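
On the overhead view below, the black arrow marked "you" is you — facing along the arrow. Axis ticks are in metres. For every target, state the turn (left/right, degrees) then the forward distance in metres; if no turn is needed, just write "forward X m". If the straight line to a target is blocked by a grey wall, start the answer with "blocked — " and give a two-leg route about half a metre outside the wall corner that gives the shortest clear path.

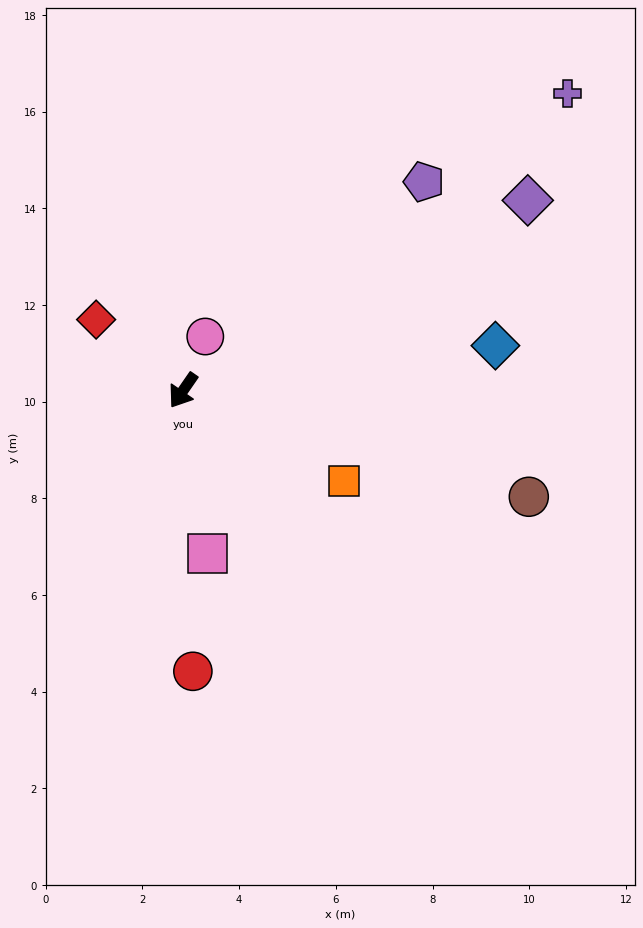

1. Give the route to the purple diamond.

turn left 154°, forward 8.1 m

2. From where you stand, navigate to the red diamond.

turn right 95°, forward 2.3 m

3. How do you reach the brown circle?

turn left 108°, forward 7.5 m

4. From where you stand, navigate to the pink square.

turn left 43°, forward 3.4 m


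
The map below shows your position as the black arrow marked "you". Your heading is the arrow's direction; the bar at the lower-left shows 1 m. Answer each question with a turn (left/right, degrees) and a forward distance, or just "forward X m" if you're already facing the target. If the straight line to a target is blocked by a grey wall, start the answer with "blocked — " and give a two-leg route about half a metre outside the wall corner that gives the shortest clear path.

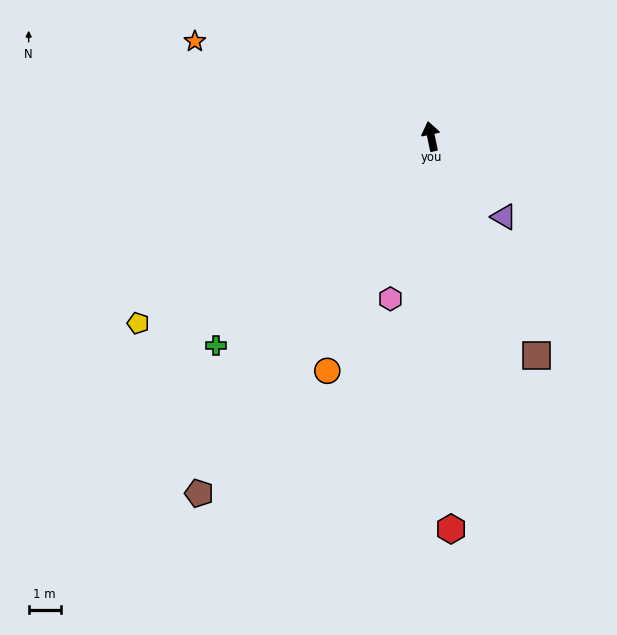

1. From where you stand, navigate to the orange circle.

turn left 144°, forward 8.0 m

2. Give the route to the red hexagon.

turn left 171°, forward 12.2 m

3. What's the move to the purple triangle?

turn right 150°, forward 3.4 m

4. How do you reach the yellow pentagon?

turn left 111°, forward 10.8 m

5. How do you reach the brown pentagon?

turn left 135°, forward 13.2 m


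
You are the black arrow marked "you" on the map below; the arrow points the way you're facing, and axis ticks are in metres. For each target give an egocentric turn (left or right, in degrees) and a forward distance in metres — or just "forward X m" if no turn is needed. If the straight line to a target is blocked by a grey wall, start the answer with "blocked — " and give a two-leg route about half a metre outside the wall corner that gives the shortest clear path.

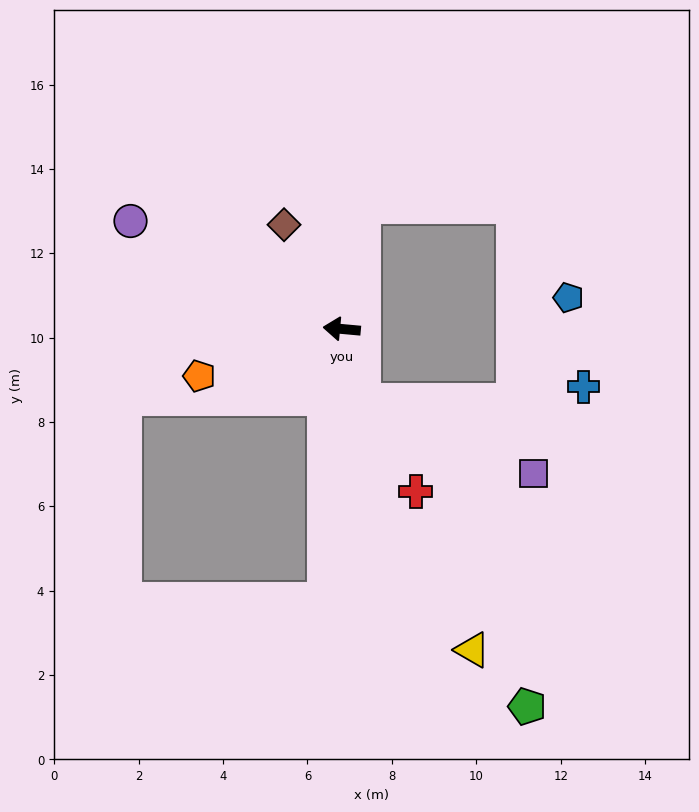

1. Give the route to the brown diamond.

turn right 56°, forward 2.8 m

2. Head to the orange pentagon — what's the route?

turn left 24°, forward 3.6 m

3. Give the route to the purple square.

blocked — turn left 111°, forward 1.8 m, then turn left 51°, forward 4.4 m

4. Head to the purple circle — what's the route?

turn right 22°, forward 5.6 m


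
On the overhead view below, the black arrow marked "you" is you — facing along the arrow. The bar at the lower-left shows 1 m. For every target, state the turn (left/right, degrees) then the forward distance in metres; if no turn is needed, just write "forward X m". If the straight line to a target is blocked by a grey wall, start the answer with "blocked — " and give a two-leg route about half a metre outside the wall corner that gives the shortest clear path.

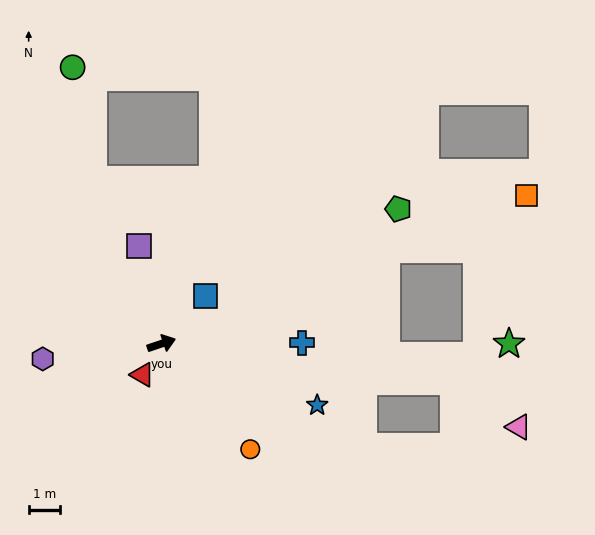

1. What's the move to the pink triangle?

blocked — turn right 26°, forward 9.3 m, then turn right 28°, forward 2.5 m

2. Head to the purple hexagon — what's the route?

turn left 169°, forward 3.8 m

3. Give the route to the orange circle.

turn right 68°, forward 4.4 m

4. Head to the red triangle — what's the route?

turn right 140°, forward 1.1 m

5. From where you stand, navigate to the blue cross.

turn right 18°, forward 4.4 m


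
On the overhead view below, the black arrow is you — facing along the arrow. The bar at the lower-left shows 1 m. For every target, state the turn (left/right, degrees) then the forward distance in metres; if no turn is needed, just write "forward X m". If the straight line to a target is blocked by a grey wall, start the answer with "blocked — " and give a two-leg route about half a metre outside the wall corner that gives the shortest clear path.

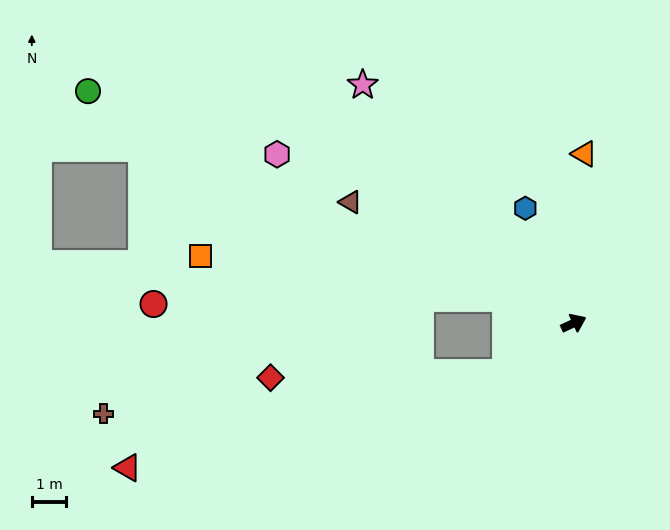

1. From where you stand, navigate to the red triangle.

blocked — turn right 168°, forward 2.4 m, then turn right 23°, forward 11.3 m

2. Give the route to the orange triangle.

turn left 62°, forward 4.9 m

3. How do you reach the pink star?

turn left 107°, forward 9.2 m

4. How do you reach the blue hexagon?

turn left 88°, forward 3.6 m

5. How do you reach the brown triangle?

turn left 127°, forward 7.4 m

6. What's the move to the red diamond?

blocked — turn right 168°, forward 2.4 m, then turn right 36°, forward 6.8 m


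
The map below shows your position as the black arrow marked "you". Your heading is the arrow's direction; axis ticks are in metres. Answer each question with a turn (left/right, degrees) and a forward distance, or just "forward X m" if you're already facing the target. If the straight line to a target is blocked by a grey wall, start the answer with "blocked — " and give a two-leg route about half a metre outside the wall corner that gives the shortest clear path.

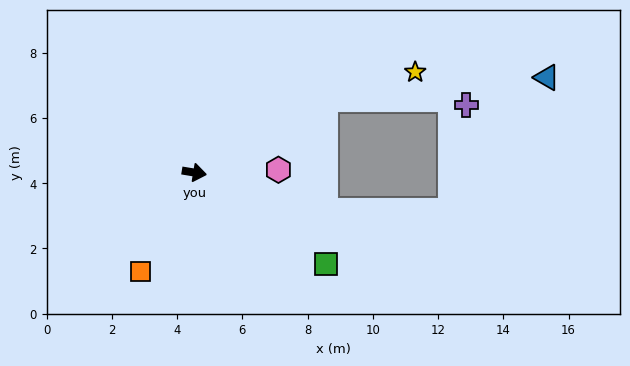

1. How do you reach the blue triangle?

blocked — turn left 39°, forward 4.6 m, then turn right 24°, forward 6.8 m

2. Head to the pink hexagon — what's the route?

turn left 11°, forward 2.6 m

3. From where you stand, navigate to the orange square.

turn right 109°, forward 3.5 m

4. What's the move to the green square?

turn right 25°, forward 4.9 m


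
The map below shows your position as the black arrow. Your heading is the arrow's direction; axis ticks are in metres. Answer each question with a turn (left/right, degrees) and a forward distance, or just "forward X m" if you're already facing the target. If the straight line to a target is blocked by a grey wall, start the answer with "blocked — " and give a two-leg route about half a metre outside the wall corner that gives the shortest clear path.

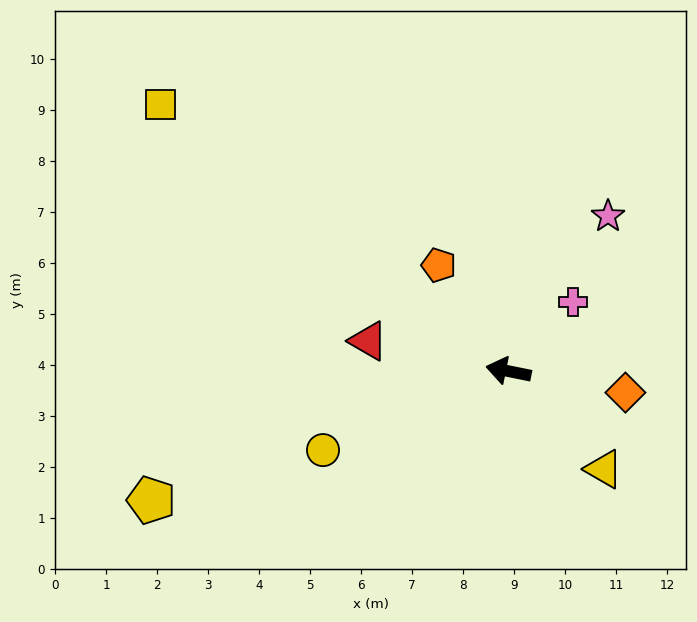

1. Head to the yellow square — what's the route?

turn right 26°, forward 8.6 m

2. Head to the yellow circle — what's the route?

turn left 34°, forward 4.0 m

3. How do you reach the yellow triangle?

turn left 146°, forward 2.7 m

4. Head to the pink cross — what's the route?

turn right 122°, forward 1.9 m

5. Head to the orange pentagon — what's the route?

turn right 45°, forward 2.5 m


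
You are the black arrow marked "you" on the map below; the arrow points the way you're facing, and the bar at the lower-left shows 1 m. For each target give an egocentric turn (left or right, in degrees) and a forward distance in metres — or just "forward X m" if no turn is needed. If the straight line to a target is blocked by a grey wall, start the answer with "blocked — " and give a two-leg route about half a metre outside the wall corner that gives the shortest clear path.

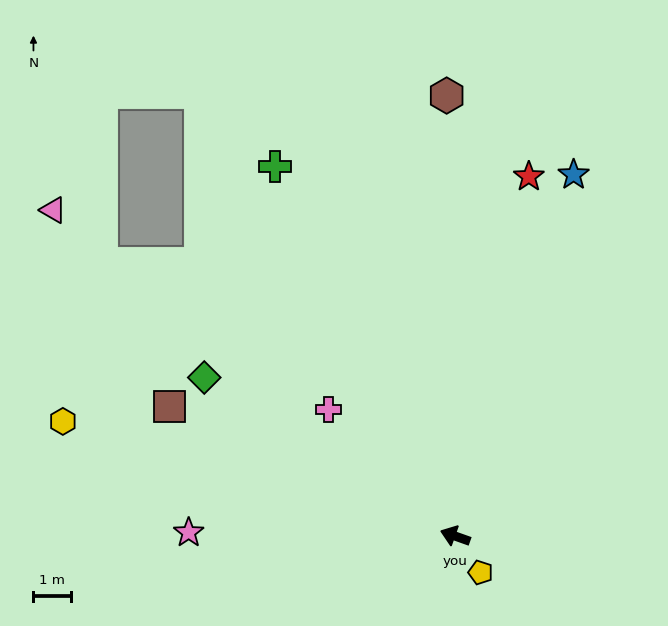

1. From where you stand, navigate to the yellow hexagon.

turn left 3°, forward 10.8 m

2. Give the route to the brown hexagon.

turn right 69°, forward 11.7 m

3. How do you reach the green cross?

turn right 44°, forward 10.9 m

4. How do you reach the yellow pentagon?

turn left 144°, forward 1.2 m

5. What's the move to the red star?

turn right 82°, forward 9.7 m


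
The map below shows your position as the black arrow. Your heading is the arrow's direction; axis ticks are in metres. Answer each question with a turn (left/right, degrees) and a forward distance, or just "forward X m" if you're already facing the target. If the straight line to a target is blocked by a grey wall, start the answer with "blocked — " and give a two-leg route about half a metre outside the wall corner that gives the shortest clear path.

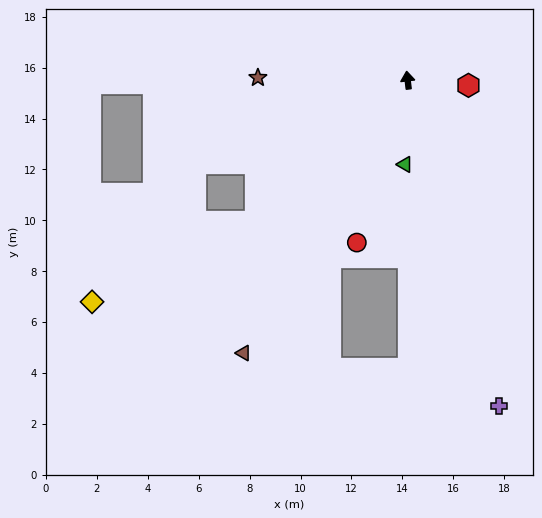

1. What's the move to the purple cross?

turn right 171°, forward 13.3 m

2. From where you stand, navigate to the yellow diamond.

blocked — turn left 126°, forward 8.1 m, then turn right 16°, forward 7.2 m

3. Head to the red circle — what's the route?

turn left 156°, forward 6.7 m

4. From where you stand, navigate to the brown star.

turn left 82°, forward 5.9 m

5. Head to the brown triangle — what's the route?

turn left 142°, forward 12.5 m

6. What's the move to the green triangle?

turn left 171°, forward 3.3 m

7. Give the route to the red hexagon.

turn right 102°, forward 2.4 m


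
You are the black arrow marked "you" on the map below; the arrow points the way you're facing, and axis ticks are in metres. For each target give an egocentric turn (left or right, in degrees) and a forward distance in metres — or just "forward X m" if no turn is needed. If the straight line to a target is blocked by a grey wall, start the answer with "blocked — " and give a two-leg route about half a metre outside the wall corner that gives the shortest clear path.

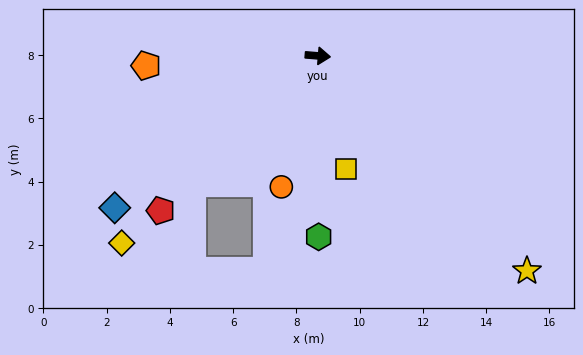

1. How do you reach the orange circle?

turn right 101°, forward 4.3 m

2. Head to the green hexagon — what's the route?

turn right 85°, forward 5.7 m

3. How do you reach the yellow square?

turn right 71°, forward 3.7 m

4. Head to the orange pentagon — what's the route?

turn right 172°, forward 5.4 m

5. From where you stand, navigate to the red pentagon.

turn right 131°, forward 7.0 m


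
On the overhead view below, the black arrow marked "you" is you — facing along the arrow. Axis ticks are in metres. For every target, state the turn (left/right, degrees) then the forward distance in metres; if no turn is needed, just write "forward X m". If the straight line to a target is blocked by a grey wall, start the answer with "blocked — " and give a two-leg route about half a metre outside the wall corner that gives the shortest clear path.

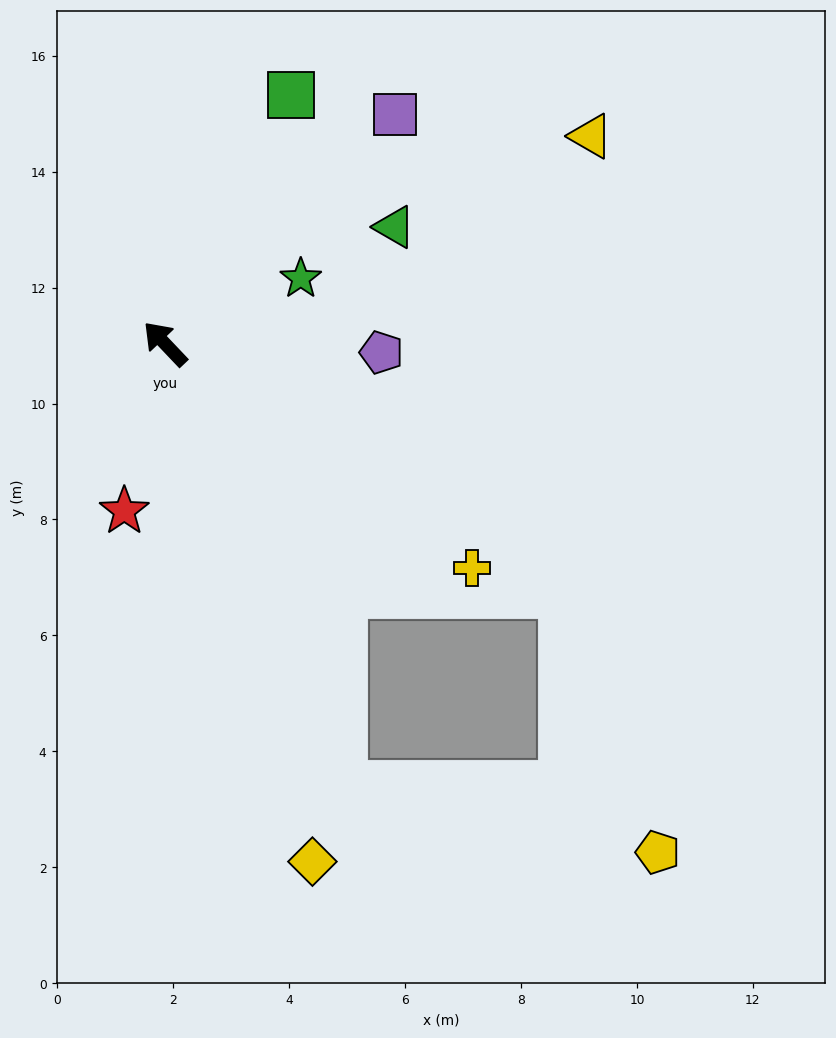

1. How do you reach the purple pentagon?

turn right 136°, forward 3.7 m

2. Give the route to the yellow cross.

turn right 170°, forward 6.6 m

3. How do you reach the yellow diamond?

turn left 152°, forward 9.3 m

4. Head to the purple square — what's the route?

turn right 89°, forward 5.6 m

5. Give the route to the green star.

turn right 108°, forward 2.6 m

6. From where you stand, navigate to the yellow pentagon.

blocked — turn left 158°, forward 8.2 m, then turn left 56°, forward 5.6 m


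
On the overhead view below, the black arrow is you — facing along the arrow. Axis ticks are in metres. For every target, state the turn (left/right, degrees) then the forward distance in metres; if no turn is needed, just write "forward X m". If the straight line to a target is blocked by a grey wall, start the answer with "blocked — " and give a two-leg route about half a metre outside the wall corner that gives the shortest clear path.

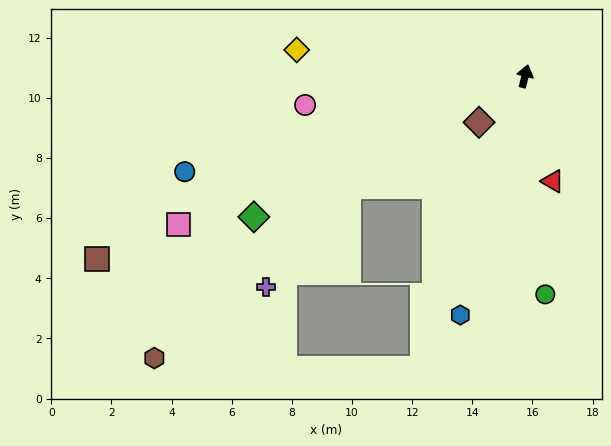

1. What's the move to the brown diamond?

turn left 149°, forward 2.2 m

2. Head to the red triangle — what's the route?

turn right 151°, forward 3.6 m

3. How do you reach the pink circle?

turn left 111°, forward 7.4 m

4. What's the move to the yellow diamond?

turn left 97°, forward 7.6 m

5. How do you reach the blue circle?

turn left 120°, forward 11.8 m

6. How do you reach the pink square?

turn left 127°, forward 12.5 m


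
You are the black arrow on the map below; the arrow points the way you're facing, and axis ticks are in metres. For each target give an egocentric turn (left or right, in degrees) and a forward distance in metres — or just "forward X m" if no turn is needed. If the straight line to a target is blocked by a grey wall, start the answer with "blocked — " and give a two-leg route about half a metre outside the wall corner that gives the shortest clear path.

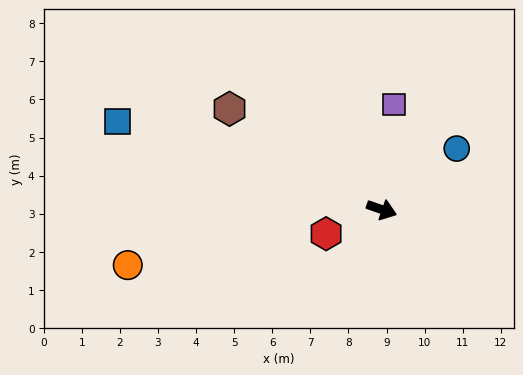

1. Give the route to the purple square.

turn left 102°, forward 2.8 m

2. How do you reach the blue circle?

turn left 58°, forward 2.5 m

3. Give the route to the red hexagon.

turn right 137°, forward 1.6 m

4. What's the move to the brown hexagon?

turn left 166°, forward 4.8 m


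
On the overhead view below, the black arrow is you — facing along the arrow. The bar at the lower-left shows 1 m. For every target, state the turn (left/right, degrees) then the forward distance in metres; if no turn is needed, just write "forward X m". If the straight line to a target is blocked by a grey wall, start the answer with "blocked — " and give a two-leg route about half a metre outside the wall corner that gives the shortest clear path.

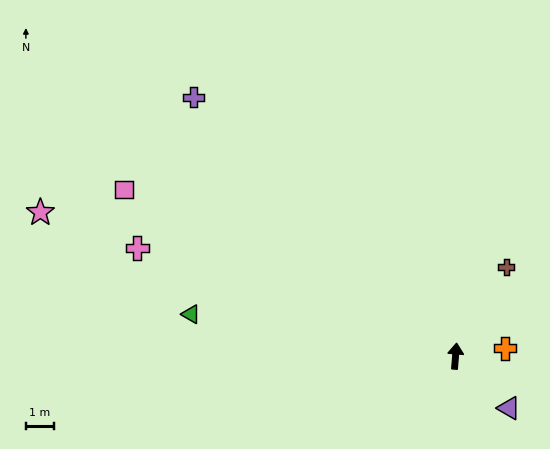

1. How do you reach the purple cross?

turn left 50°, forward 13.0 m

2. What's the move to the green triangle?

turn left 86°, forward 9.4 m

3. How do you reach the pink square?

turn left 68°, forward 13.1 m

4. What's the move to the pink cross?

turn left 76°, forward 11.8 m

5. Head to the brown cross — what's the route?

turn right 25°, forward 3.6 m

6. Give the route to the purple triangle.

turn right 130°, forward 2.6 m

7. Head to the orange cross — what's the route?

turn right 76°, forward 1.8 m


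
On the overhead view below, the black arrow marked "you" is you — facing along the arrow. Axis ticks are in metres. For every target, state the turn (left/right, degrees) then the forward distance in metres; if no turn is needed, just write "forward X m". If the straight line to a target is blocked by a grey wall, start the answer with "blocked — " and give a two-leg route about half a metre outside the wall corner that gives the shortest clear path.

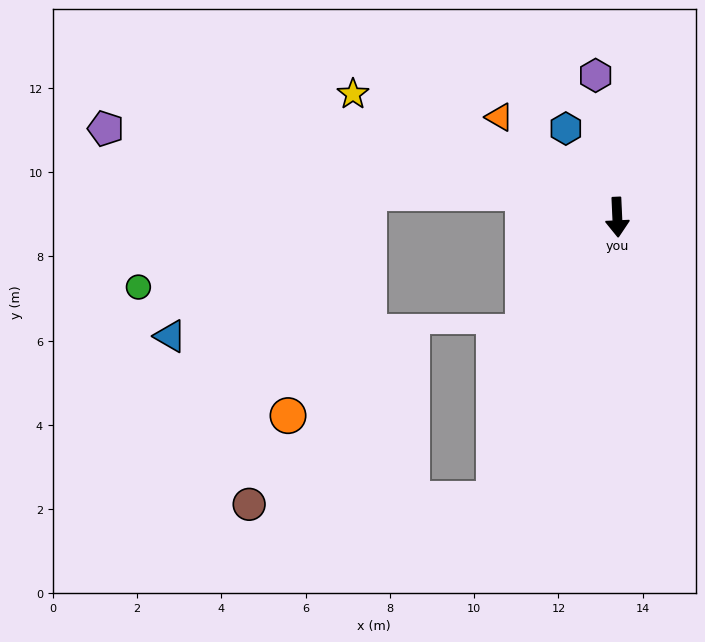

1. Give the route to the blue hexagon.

turn right 152°, forward 2.4 m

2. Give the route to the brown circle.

blocked — turn right 26°, forward 7.3 m, then turn right 65°, forward 5.8 m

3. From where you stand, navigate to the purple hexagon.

turn right 174°, forward 3.4 m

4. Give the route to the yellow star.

turn right 118°, forward 6.9 m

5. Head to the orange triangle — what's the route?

turn right 133°, forward 3.7 m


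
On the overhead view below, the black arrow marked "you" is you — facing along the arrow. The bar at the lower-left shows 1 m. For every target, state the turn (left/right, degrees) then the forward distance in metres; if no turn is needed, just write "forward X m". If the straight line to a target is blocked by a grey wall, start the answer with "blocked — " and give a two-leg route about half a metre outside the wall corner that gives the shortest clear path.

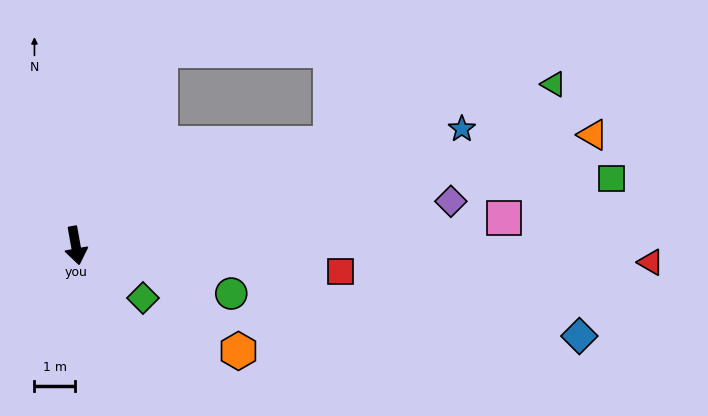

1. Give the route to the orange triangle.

turn left 92°, forward 13.0 m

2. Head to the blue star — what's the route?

turn left 97°, forward 9.9 m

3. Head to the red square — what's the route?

turn left 74°, forward 6.5 m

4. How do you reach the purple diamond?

turn left 87°, forward 9.3 m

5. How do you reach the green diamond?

turn left 42°, forward 2.1 m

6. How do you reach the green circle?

turn left 63°, forward 4.0 m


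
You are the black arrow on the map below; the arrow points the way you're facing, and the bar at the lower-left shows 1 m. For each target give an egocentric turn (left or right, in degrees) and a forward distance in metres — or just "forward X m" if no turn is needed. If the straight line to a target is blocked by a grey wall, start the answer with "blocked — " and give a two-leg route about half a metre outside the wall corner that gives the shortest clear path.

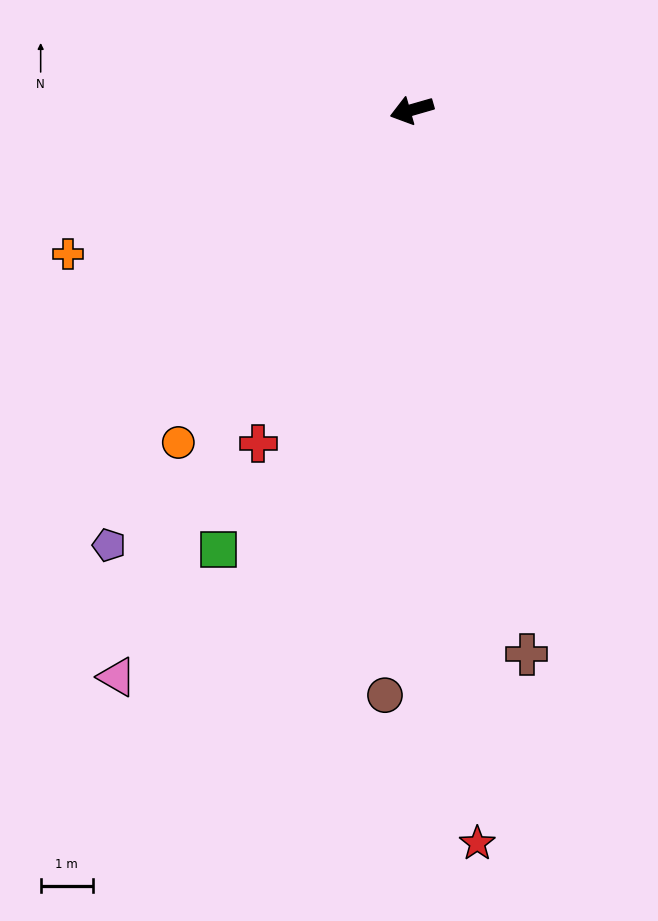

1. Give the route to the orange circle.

turn left 39°, forward 7.8 m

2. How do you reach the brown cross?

turn left 86°, forward 10.7 m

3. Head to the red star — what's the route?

turn left 79°, forward 14.1 m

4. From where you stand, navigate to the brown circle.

turn left 71°, forward 11.2 m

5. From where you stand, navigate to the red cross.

turn left 49°, forward 7.0 m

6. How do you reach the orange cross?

turn left 7°, forward 7.1 m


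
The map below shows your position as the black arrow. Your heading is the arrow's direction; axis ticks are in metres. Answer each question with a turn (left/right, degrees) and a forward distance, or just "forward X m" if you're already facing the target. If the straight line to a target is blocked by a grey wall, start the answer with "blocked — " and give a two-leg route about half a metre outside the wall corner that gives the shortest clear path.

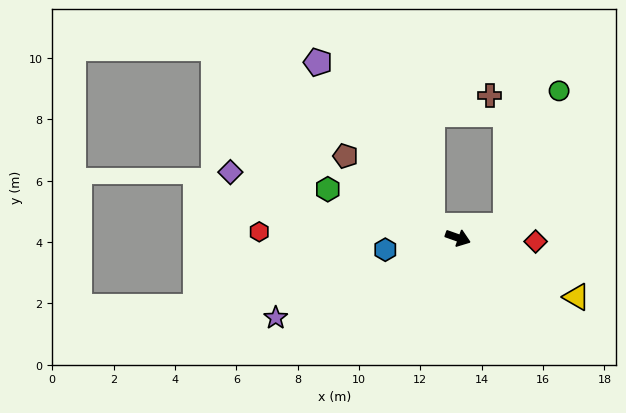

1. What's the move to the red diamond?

turn left 17°, forward 2.5 m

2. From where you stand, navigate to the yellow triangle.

turn right 7°, forward 4.3 m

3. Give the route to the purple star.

turn right 137°, forward 6.5 m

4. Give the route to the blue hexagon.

turn right 151°, forward 2.4 m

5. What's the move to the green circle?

blocked — turn left 34°, forward 1.6 m, then turn left 54°, forward 4.7 m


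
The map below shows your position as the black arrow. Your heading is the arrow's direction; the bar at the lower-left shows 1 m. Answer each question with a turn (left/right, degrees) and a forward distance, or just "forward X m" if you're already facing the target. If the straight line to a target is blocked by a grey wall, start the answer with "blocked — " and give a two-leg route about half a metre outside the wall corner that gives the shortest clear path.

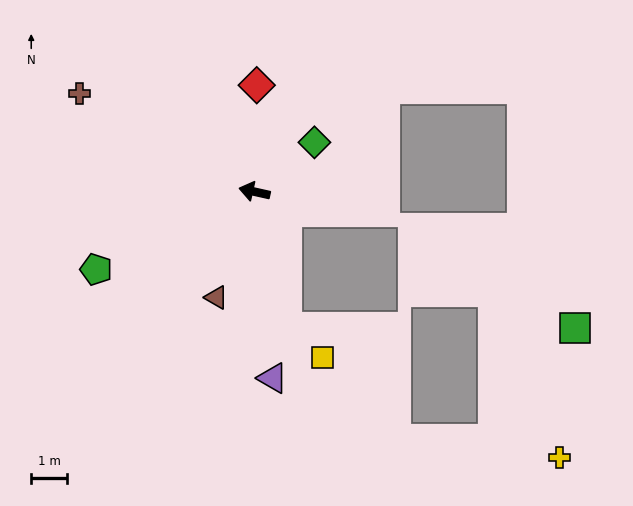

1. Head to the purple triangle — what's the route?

turn left 108°, forward 5.2 m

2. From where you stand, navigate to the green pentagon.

turn left 39°, forward 4.9 m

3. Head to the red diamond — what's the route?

turn right 79°, forward 2.9 m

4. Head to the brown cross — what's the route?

turn right 17°, forward 5.5 m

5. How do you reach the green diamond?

turn right 128°, forward 2.1 m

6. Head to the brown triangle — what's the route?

turn left 83°, forward 3.1 m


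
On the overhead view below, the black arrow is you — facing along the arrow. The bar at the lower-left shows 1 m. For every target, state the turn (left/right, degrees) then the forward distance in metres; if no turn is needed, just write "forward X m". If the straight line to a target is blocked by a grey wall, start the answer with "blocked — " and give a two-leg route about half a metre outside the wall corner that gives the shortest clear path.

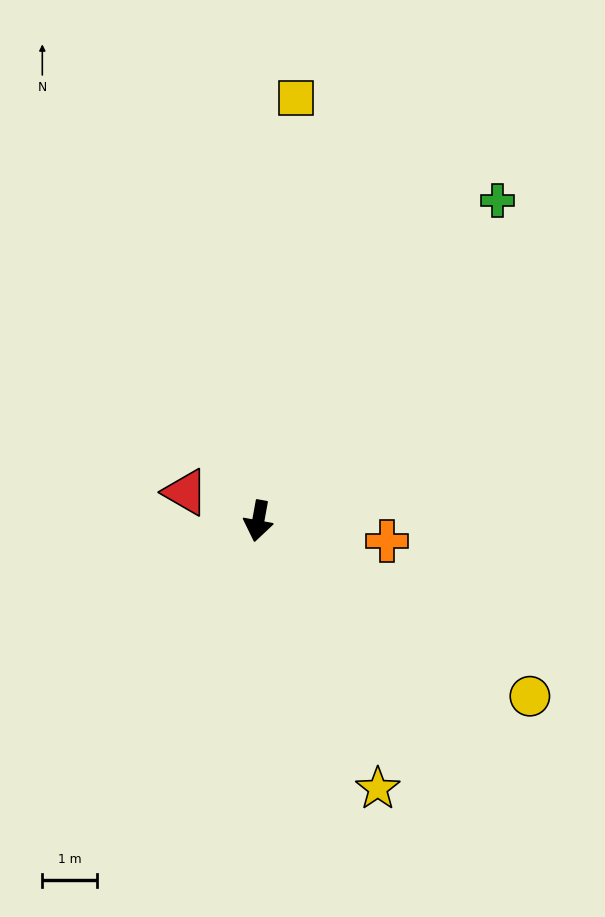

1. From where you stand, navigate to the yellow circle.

turn left 68°, forward 6.0 m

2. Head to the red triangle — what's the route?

turn right 101°, forward 1.4 m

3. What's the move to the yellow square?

turn right 175°, forward 7.8 m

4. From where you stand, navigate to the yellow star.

turn left 34°, forward 5.4 m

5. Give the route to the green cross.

turn left 154°, forward 7.4 m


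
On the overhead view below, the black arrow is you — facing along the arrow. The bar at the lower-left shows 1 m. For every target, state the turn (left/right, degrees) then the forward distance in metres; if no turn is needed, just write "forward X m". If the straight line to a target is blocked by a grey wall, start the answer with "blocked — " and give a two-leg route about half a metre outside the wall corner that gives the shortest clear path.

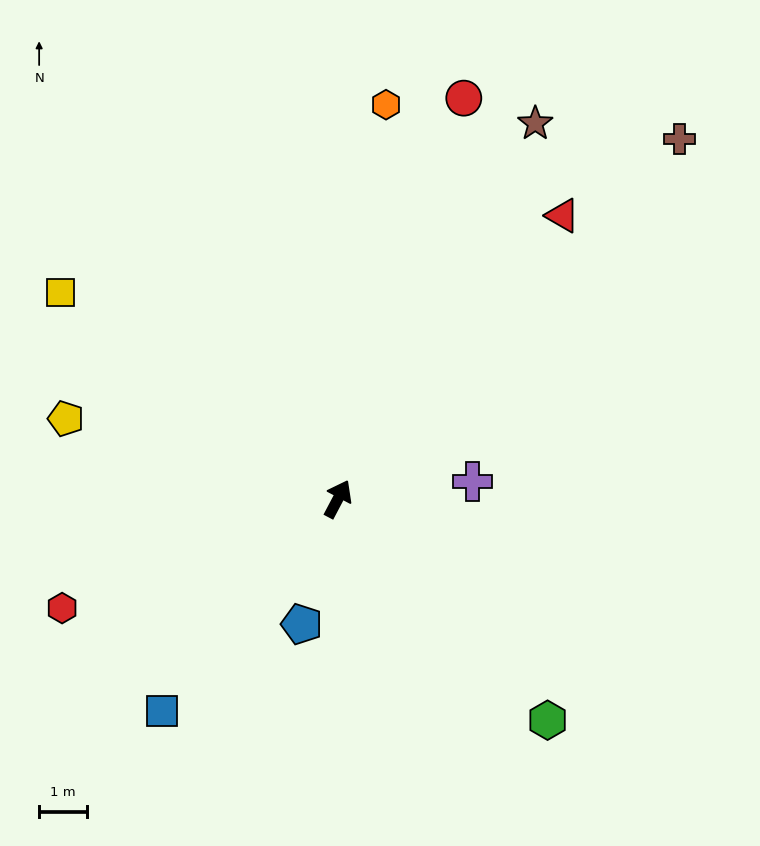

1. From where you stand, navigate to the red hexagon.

turn left 139°, forward 6.2 m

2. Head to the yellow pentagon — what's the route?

turn left 101°, forward 6.0 m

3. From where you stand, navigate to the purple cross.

turn right 55°, forward 2.9 m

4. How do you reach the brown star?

forward 8.9 m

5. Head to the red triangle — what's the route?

turn right 11°, forward 7.6 m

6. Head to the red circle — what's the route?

turn left 10°, forward 8.8 m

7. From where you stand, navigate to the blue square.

turn left 168°, forward 5.8 m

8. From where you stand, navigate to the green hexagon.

turn right 109°, forward 6.4 m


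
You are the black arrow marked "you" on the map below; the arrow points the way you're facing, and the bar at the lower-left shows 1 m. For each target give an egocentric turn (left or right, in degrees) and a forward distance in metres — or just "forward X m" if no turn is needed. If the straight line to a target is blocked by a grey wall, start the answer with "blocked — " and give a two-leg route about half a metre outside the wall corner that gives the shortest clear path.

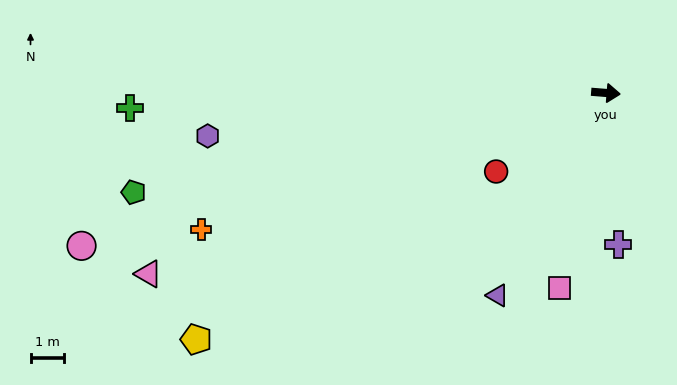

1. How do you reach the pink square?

turn right 99°, forward 6.0 m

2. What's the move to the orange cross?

turn right 157°, forward 12.7 m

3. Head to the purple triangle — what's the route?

turn right 114°, forward 6.8 m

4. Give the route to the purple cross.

turn right 81°, forward 4.5 m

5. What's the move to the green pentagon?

turn right 164°, forward 14.4 m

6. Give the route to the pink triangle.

turn right 154°, forward 14.6 m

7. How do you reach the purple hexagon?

turn right 169°, forward 11.9 m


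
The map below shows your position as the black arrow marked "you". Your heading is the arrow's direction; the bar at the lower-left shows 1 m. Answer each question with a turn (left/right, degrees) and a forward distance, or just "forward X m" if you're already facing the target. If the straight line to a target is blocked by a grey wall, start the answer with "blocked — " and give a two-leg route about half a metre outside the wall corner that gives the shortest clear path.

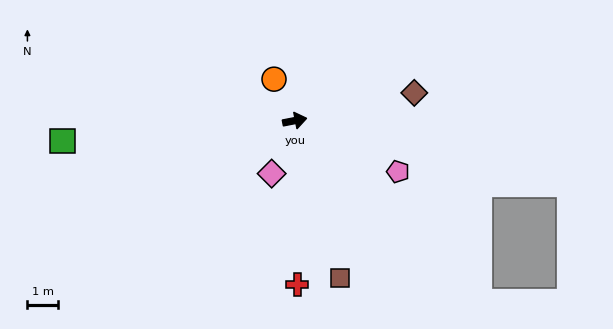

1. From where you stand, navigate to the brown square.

turn right 85°, forward 5.4 m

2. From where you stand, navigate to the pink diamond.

turn right 125°, forward 1.9 m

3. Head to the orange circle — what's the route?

turn left 105°, forward 1.5 m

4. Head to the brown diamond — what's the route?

turn left 2°, forward 4.0 m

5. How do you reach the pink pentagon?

turn right 37°, forward 3.8 m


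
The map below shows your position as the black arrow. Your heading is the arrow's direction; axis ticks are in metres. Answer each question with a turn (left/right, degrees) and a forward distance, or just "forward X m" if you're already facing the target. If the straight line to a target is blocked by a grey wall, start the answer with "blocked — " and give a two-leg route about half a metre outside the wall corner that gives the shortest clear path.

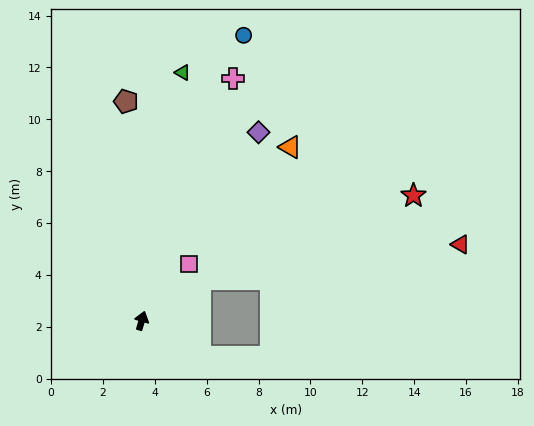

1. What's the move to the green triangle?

turn left 7°, forward 9.7 m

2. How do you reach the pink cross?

turn right 4°, forward 10.0 m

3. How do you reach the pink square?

turn right 23°, forward 2.9 m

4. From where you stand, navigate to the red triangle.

blocked — turn right 38°, forward 2.8 m, then turn right 28°, forward 10.1 m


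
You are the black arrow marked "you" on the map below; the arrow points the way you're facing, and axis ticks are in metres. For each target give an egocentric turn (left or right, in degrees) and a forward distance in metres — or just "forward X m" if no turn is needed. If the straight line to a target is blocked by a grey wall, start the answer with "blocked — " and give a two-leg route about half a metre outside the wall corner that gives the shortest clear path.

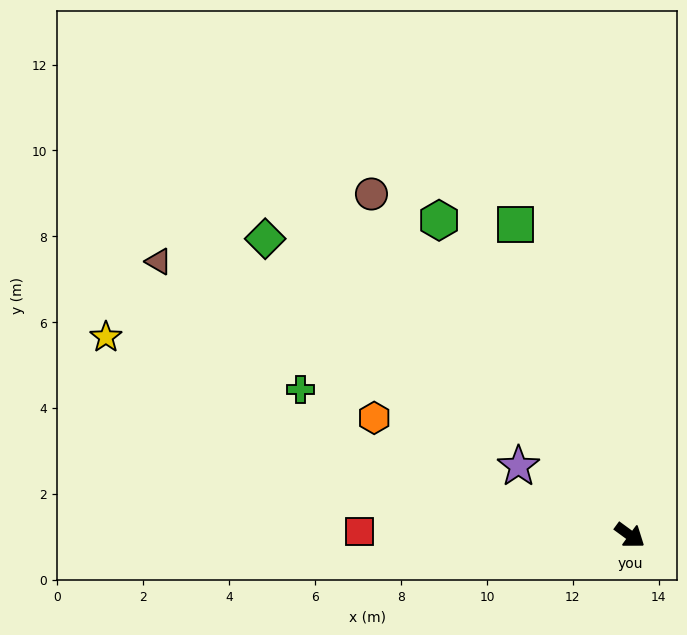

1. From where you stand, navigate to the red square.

turn right 145°, forward 6.3 m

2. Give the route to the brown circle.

turn left 163°, forward 10.0 m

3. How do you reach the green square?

turn left 146°, forward 7.7 m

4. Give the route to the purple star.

turn right 176°, forward 3.1 m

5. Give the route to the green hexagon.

turn left 157°, forward 8.6 m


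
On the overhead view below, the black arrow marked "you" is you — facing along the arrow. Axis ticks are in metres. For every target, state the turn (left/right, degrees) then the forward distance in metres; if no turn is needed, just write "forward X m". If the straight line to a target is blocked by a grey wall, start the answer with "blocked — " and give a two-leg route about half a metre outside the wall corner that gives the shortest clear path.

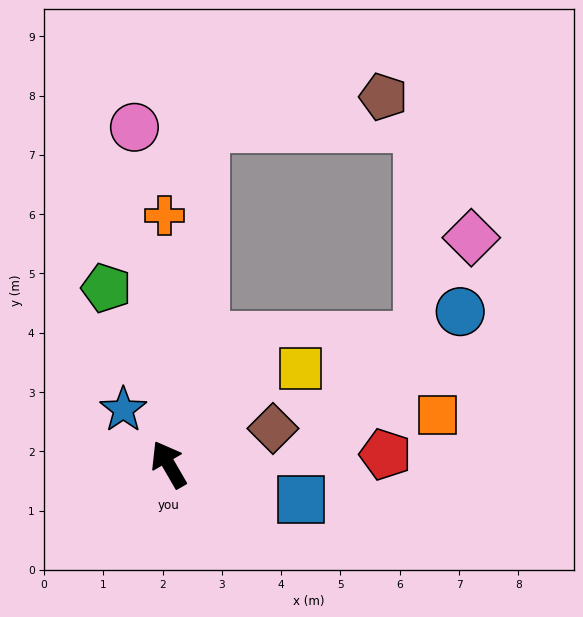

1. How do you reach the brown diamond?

turn right 101°, forward 1.9 m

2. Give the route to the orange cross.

turn right 29°, forward 4.2 m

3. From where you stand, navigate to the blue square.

turn right 135°, forward 2.3 m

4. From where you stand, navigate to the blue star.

turn left 10°, forward 1.2 m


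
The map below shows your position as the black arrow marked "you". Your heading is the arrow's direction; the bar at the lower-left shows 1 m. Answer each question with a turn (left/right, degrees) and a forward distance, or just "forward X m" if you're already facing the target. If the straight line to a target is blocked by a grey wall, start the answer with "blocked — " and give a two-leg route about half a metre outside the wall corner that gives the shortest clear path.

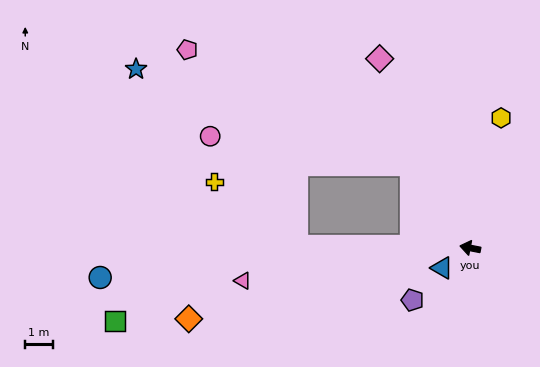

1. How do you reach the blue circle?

turn left 16°, forward 13.6 m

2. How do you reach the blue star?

blocked — turn right 44°, forward 3.7 m, then turn left 36°, forward 10.7 m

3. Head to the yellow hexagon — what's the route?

turn right 92°, forward 4.9 m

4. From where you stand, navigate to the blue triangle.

turn left 46°, forward 1.3 m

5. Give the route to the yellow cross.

blocked — turn left 11°, forward 6.4 m, then turn right 38°, forward 3.8 m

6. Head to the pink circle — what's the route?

blocked — turn right 44°, forward 3.7 m, then turn left 47°, forward 7.4 m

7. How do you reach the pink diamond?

turn right 53°, forward 7.7 m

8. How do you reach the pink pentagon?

blocked — turn right 44°, forward 3.7 m, then turn left 28°, forward 9.2 m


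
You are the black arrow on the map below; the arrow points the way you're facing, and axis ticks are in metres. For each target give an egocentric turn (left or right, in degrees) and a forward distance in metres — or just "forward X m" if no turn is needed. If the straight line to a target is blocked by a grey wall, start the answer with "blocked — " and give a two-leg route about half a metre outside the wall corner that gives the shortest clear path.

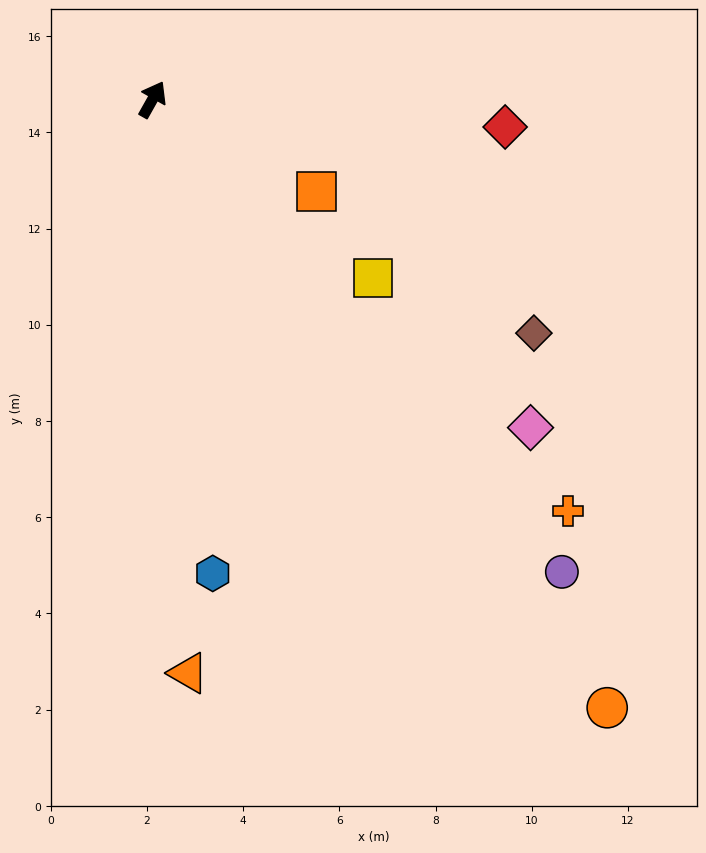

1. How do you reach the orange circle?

turn right 114°, forward 15.8 m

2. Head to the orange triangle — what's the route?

turn right 147°, forward 11.9 m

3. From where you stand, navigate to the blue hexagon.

turn right 143°, forward 9.9 m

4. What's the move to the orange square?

turn right 90°, forward 3.9 m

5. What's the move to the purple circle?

turn right 110°, forward 13.0 m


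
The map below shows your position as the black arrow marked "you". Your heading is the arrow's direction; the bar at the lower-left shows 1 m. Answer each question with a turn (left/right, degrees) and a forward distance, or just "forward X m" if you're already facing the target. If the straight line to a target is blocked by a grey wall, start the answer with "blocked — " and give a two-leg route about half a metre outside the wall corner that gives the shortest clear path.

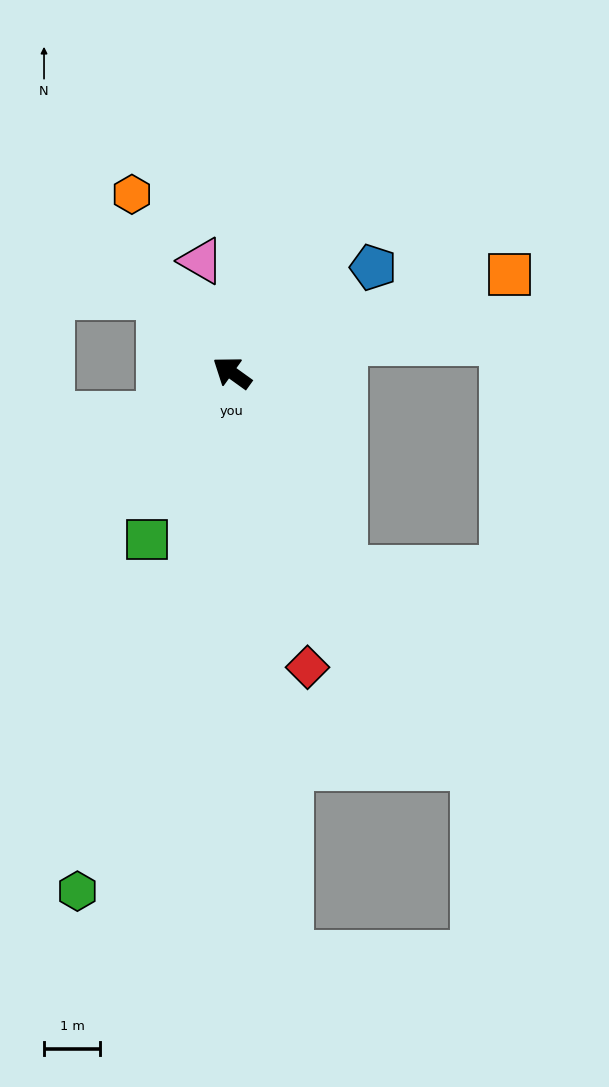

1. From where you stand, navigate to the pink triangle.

turn right 39°, forward 2.1 m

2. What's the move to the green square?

turn left 99°, forward 3.3 m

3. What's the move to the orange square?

turn right 125°, forward 5.2 m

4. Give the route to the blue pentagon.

turn right 108°, forward 3.1 m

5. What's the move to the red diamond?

turn left 140°, forward 5.4 m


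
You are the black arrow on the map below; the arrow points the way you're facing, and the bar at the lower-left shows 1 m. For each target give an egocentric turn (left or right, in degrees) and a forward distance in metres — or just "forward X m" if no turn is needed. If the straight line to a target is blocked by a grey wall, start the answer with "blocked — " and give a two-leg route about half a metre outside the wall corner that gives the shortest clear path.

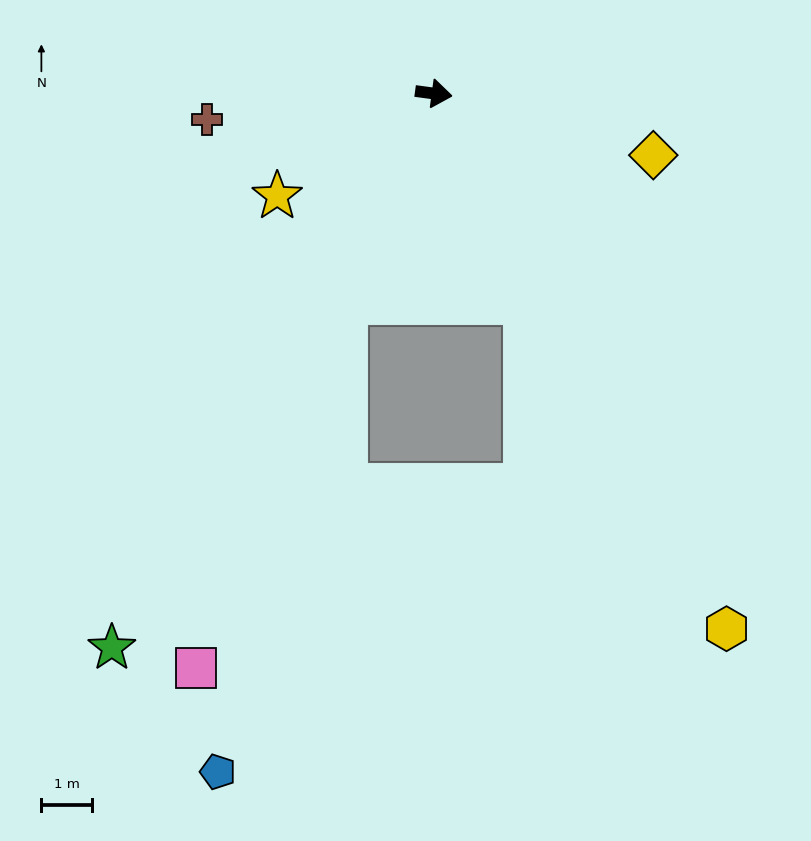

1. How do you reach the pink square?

turn right 105°, forward 12.2 m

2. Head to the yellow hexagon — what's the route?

turn right 54°, forward 11.9 m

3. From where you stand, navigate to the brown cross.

turn right 166°, forward 4.5 m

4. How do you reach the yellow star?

turn right 139°, forward 3.7 m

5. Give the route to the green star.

turn right 112°, forward 12.5 m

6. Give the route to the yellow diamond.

turn right 8°, forward 4.5 m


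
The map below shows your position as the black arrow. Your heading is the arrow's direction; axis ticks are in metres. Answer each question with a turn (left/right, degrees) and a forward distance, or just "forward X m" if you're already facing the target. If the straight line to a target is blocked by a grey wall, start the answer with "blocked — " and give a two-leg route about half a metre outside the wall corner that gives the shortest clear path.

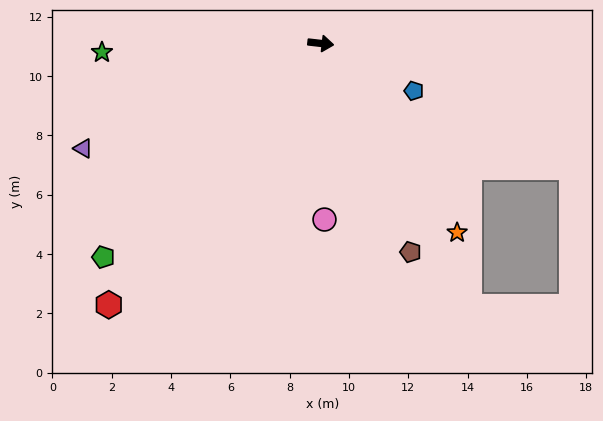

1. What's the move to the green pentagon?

turn right 129°, forward 10.3 m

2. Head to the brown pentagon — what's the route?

turn right 60°, forward 7.7 m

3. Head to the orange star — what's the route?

turn right 48°, forward 7.9 m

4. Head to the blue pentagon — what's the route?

turn right 21°, forward 3.5 m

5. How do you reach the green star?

turn right 171°, forward 7.4 m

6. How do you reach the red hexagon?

turn right 123°, forward 11.3 m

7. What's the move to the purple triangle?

turn right 150°, forward 8.8 m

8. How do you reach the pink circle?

turn right 82°, forward 5.9 m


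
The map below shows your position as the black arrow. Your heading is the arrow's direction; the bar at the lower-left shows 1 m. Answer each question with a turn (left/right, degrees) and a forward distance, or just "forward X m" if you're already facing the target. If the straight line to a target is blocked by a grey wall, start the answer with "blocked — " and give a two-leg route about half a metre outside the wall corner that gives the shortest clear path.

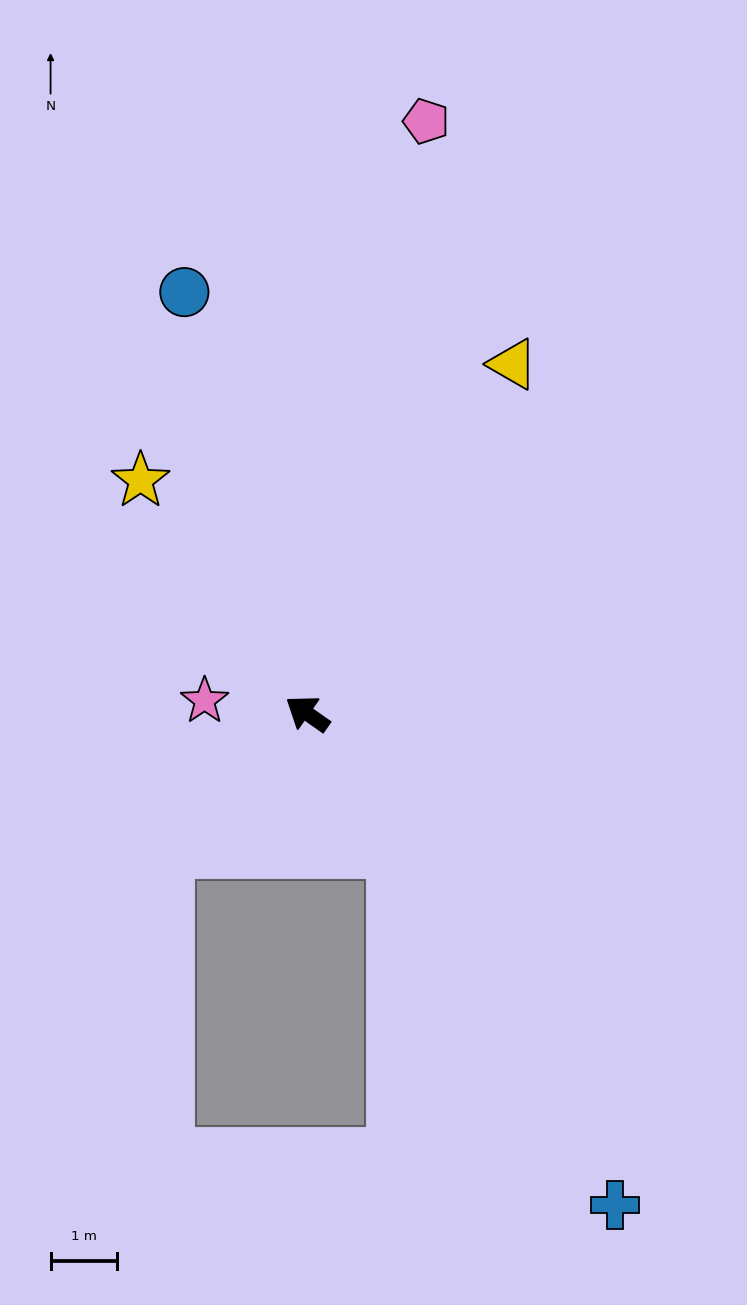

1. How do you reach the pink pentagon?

turn right 66°, forward 9.1 m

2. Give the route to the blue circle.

turn right 39°, forward 6.6 m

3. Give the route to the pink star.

turn left 28°, forward 1.6 m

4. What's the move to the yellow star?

turn right 19°, forward 4.3 m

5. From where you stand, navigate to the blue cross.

turn left 157°, forward 8.7 m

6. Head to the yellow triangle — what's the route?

turn right 85°, forward 6.1 m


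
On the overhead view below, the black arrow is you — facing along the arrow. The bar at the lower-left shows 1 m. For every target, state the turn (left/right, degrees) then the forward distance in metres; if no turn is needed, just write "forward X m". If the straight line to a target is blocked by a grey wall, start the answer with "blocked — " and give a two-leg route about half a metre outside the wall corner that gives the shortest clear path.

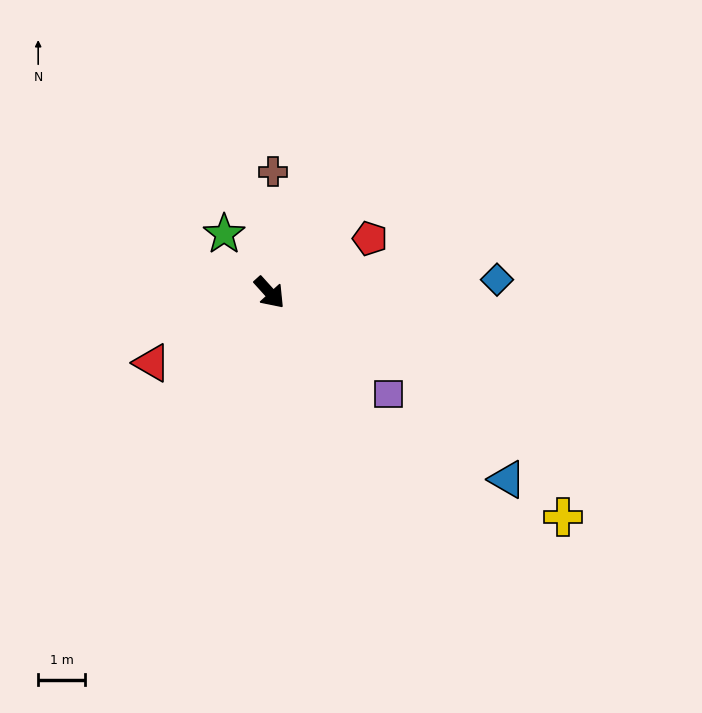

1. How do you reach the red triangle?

turn right 101°, forward 2.9 m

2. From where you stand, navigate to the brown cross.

turn left 136°, forward 2.6 m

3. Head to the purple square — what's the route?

turn left 7°, forward 3.3 m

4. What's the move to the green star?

turn left 176°, forward 1.6 m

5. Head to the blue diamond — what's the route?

turn left 51°, forward 4.8 m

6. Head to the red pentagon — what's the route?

turn left 76°, forward 2.4 m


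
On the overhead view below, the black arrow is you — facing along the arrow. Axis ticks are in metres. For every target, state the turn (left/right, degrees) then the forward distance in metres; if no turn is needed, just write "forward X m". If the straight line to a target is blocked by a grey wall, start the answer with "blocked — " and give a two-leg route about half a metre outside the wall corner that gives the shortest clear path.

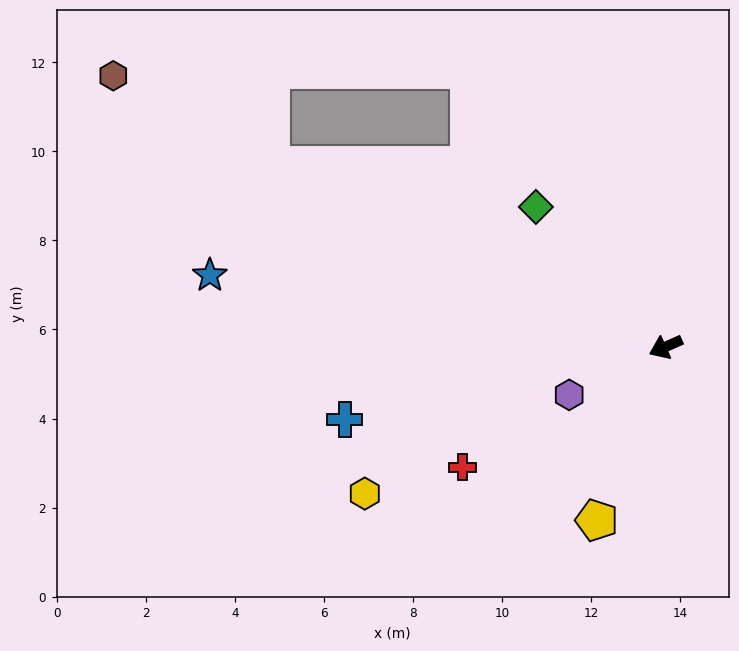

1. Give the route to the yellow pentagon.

turn left 44°, forward 4.2 m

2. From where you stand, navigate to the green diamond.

turn right 71°, forward 4.3 m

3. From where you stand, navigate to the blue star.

turn right 33°, forward 10.4 m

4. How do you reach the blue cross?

turn right 11°, forward 7.4 m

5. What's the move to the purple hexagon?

turn left 3°, forward 2.4 m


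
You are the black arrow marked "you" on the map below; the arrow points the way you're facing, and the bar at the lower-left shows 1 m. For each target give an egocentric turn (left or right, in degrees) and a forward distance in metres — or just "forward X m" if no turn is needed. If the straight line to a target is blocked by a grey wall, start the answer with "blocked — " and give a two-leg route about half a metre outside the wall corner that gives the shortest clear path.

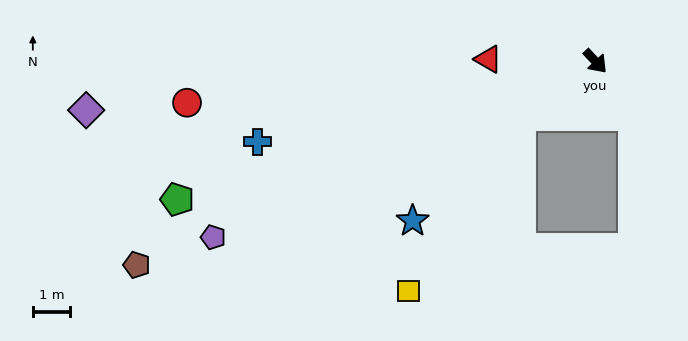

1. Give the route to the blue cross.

turn right 120°, forward 9.4 m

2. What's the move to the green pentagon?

turn right 115°, forward 11.9 m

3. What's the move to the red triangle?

turn right 134°, forward 2.9 m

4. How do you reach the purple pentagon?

turn right 108°, forward 11.4 m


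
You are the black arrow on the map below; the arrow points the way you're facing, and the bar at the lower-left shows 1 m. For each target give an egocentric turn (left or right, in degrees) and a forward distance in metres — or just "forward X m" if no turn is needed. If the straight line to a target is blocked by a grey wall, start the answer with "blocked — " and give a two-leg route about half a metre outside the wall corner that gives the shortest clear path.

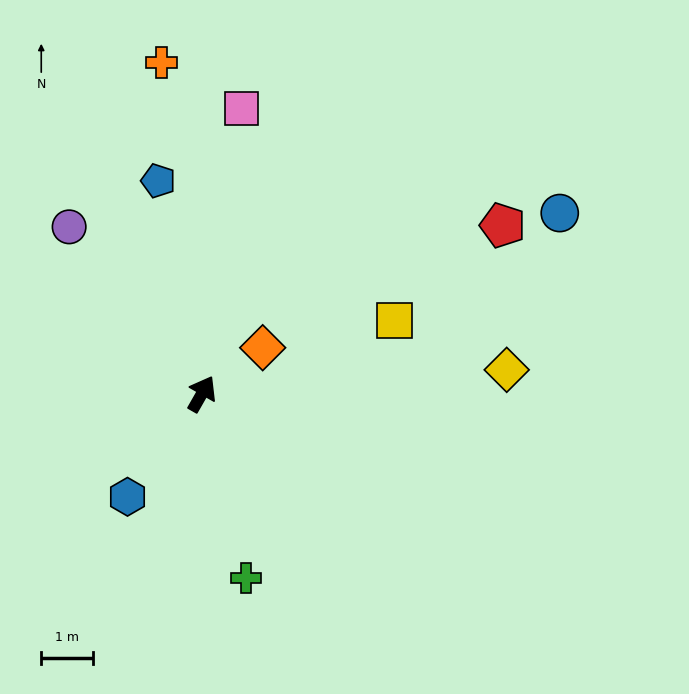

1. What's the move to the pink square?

turn left 22°, forward 5.5 m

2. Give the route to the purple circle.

turn left 68°, forward 4.1 m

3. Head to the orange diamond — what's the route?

turn right 23°, forward 1.5 m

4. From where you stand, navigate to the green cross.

turn right 137°, forward 3.6 m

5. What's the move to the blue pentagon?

turn left 41°, forward 4.2 m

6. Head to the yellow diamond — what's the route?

turn right 56°, forward 5.9 m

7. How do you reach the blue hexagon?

turn left 174°, forward 2.4 m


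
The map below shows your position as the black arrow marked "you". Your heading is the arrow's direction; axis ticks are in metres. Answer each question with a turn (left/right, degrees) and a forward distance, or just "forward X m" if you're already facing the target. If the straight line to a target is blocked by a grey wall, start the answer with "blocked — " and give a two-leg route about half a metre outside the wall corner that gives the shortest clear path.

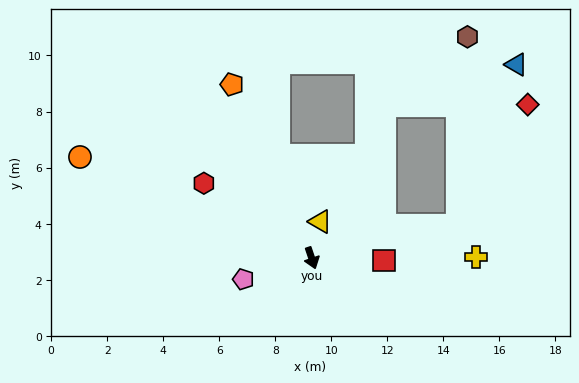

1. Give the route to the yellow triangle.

turn left 148°, forward 1.3 m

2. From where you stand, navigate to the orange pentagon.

turn right 174°, forward 6.8 m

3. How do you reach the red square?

turn left 70°, forward 2.6 m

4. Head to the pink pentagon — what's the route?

turn right 91°, forward 2.6 m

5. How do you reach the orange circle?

turn right 132°, forward 9.0 m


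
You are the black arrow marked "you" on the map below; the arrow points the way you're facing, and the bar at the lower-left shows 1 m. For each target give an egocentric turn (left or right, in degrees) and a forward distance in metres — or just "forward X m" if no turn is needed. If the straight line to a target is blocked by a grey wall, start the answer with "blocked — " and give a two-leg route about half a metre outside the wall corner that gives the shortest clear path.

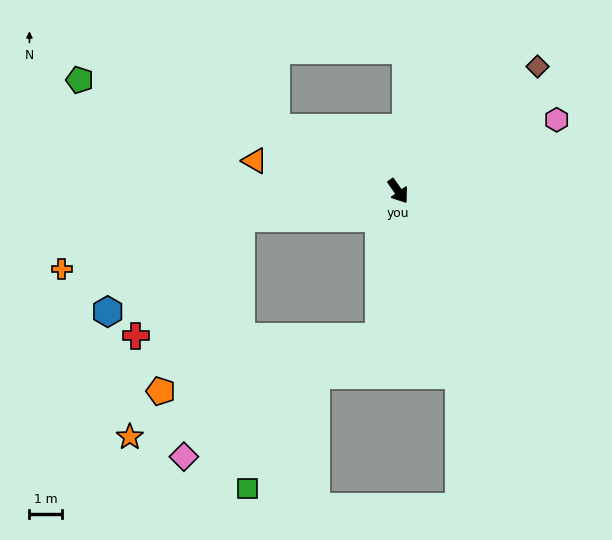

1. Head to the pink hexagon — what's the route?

turn left 79°, forward 5.3 m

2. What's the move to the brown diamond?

turn left 97°, forward 5.7 m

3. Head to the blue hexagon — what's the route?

blocked — turn right 115°, forward 4.9 m, then turn left 25°, forward 5.0 m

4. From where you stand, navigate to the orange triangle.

turn right 137°, forward 4.5 m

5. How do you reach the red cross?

blocked — turn right 115°, forward 4.9 m, then turn left 38°, forward 4.8 m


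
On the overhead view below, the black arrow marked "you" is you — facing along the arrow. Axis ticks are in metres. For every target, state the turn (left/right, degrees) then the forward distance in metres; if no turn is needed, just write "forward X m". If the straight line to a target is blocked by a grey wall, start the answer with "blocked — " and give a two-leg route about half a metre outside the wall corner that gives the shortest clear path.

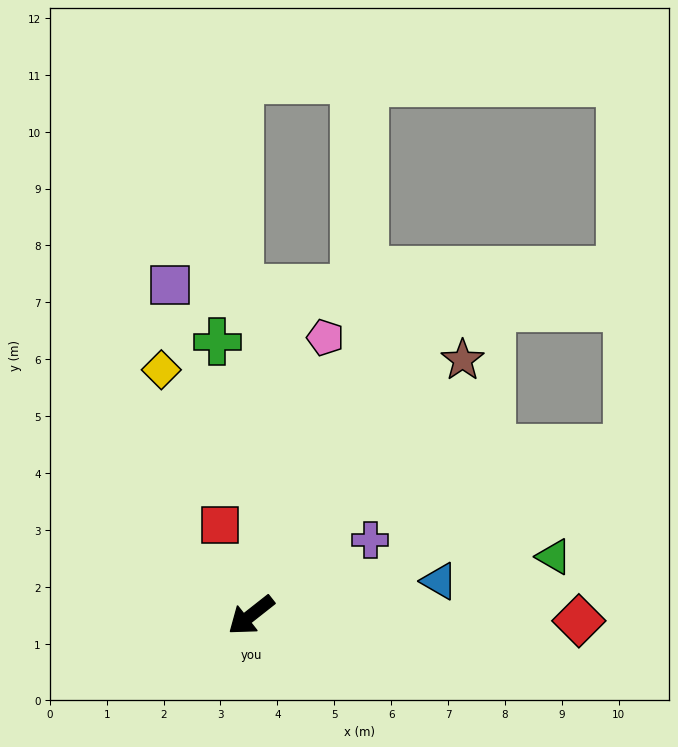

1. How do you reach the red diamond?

turn left 141°, forward 5.8 m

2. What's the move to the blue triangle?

turn left 152°, forward 3.4 m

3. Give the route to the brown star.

turn right 168°, forward 5.8 m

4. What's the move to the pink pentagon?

turn right 143°, forward 5.1 m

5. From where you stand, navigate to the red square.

turn right 109°, forward 1.7 m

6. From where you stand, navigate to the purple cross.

turn left 174°, forward 2.5 m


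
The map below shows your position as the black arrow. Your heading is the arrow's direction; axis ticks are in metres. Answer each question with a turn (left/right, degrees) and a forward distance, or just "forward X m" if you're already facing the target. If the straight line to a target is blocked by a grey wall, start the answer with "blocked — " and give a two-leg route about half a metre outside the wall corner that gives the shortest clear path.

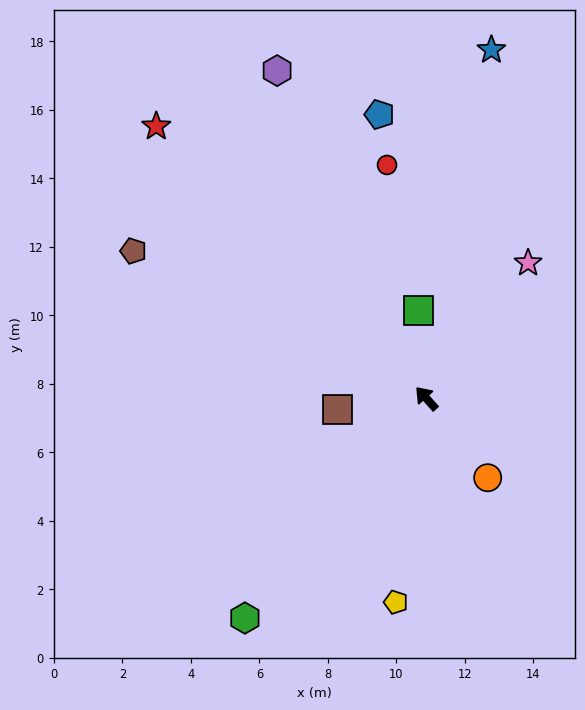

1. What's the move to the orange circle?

turn left 176°, forward 2.9 m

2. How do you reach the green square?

turn right 37°, forward 2.6 m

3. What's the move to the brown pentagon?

turn left 21°, forward 9.6 m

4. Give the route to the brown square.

turn left 56°, forward 2.6 m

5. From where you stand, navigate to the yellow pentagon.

turn left 130°, forward 6.0 m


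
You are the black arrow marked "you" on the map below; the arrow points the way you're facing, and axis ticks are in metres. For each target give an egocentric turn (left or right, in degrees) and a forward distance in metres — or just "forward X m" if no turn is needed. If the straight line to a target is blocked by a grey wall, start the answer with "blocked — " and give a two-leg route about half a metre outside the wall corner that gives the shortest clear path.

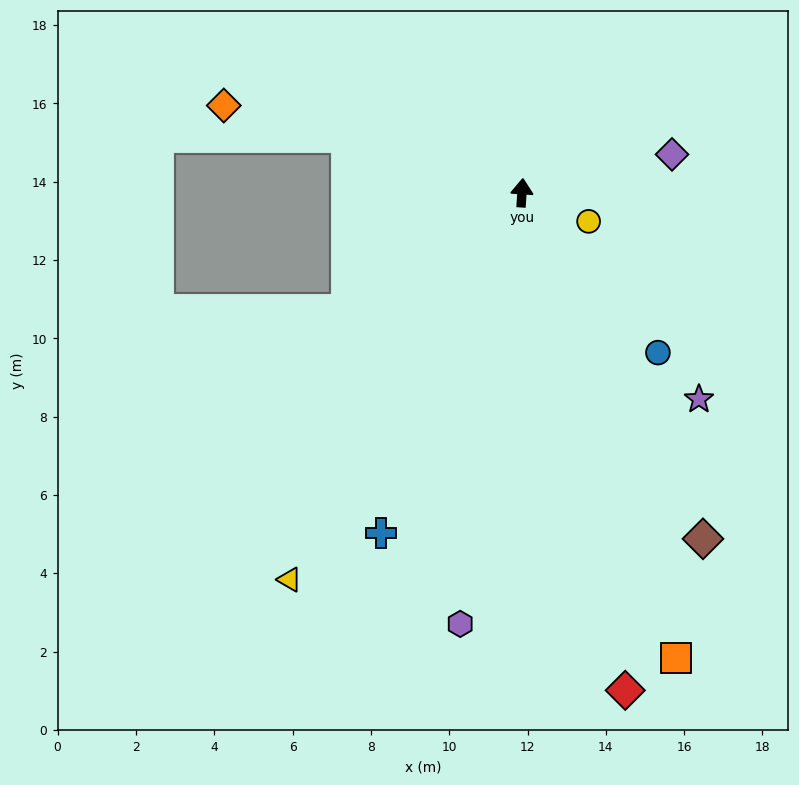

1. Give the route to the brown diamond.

turn right 149°, forward 10.0 m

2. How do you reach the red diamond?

turn right 165°, forward 13.0 m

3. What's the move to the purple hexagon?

turn left 176°, forward 11.1 m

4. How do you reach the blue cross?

turn left 161°, forward 9.4 m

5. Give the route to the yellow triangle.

turn left 153°, forward 11.5 m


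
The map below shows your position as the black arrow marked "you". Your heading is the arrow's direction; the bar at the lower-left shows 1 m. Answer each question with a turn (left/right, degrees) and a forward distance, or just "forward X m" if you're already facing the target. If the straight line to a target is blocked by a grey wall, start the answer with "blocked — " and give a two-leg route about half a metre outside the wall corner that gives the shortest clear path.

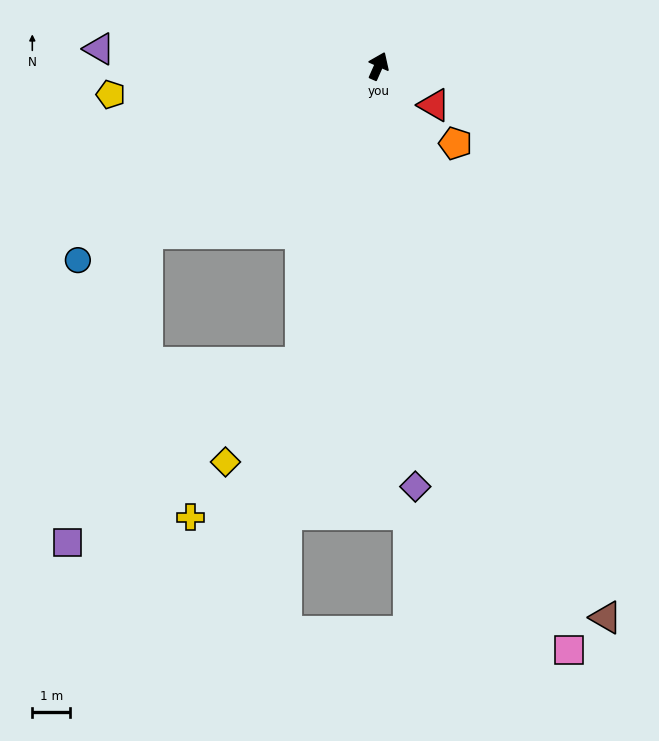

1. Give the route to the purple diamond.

turn right 151°, forward 11.1 m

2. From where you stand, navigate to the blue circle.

turn left 147°, forward 9.4 m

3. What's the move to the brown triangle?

turn right 134°, forward 15.7 m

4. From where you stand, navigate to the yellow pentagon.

turn left 120°, forward 7.1 m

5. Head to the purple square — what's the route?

blocked — turn right 171°, forward 8.1 m, then turn right 38°, forward 7.8 m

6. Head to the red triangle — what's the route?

turn right 101°, forward 1.8 m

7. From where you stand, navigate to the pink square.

turn right 138°, forward 16.2 m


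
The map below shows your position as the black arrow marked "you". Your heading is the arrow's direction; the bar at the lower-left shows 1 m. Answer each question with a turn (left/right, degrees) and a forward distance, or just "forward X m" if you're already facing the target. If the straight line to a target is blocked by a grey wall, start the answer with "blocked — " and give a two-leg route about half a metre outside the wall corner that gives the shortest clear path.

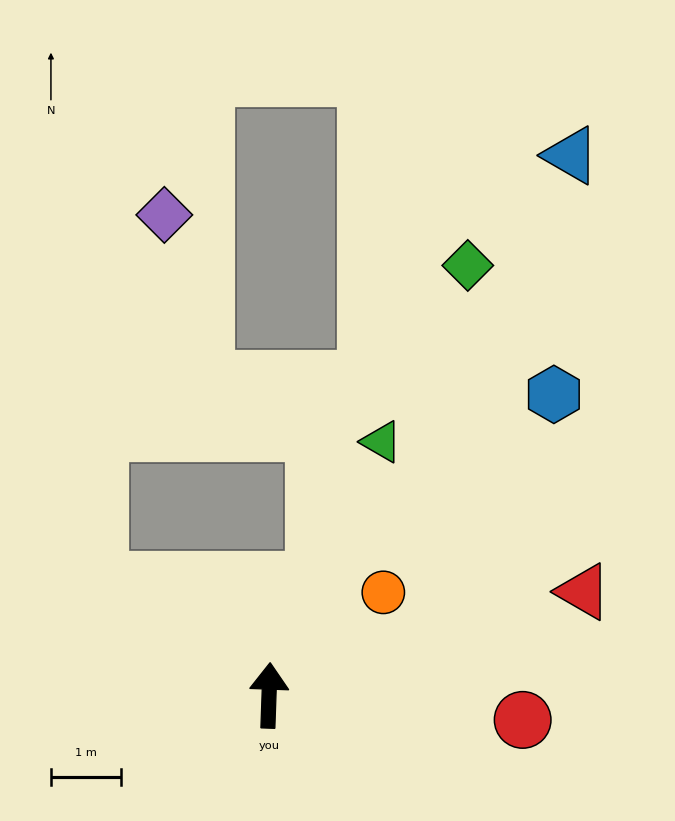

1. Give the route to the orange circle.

turn right 46°, forward 2.2 m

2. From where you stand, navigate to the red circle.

turn right 94°, forward 3.7 m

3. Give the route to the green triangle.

turn right 22°, forward 4.0 m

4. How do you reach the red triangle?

turn right 70°, forward 4.7 m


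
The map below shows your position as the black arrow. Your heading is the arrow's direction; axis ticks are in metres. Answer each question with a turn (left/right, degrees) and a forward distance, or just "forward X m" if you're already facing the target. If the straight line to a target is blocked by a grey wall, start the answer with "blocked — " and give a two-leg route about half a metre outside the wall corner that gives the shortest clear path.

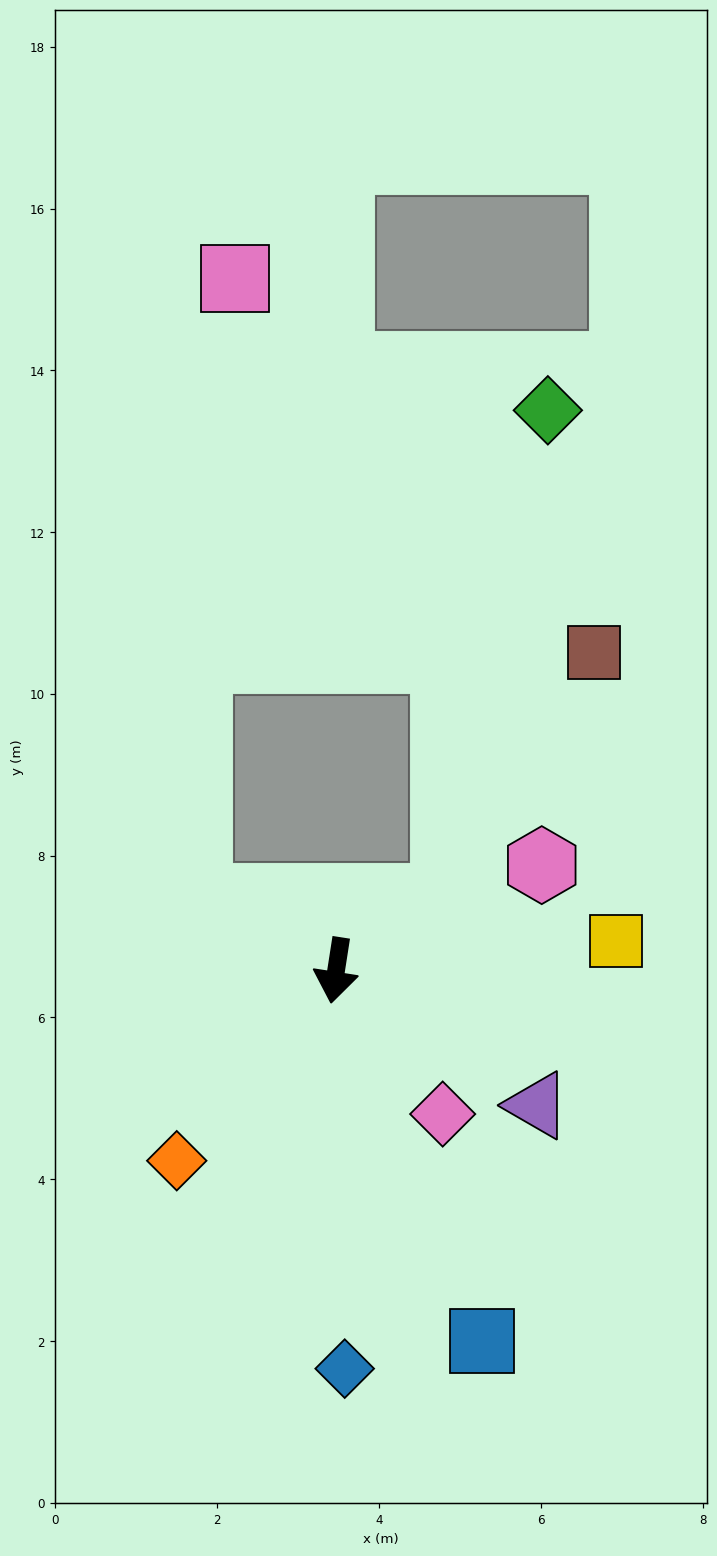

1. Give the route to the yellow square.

turn left 105°, forward 3.5 m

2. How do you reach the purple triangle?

turn left 65°, forward 3.0 m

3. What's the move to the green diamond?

blocked — turn left 132°, forward 1.6 m, then turn left 45°, forward 6.2 m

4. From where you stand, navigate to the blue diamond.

turn left 10°, forward 4.9 m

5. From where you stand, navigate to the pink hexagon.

turn left 126°, forward 2.9 m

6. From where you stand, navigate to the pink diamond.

turn left 45°, forward 2.2 m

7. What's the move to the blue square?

turn left 30°, forward 4.9 m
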